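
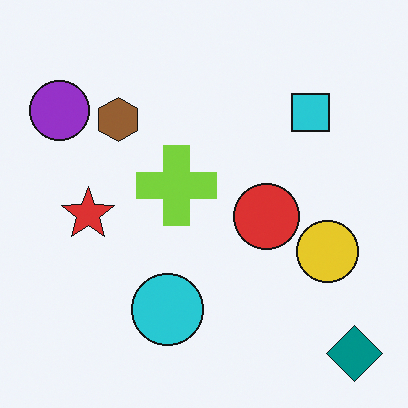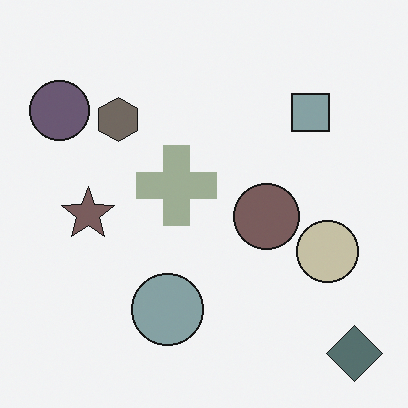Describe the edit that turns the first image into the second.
Heavily desaturated.

All colors are more muted and greyish — a global saturation change.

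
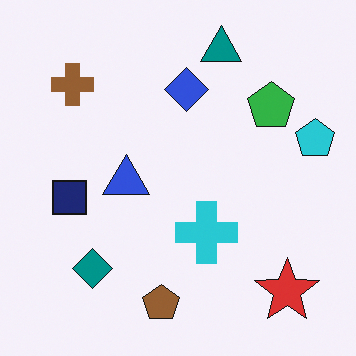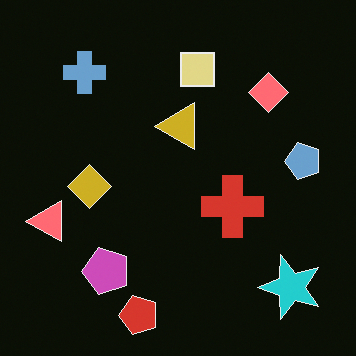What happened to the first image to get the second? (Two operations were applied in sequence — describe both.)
The image was transposed (reflected across the top-left ↔ bottom-right diagonal), then color-inverted (negative).

Shapes have swapped their row and column positions — what was in the top-right is now in the bottom-left — a diagonal reflection. The light background has become dark and every shape's color is its complement — a photographic negative.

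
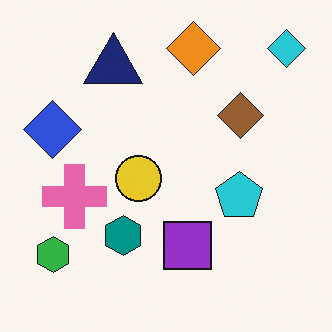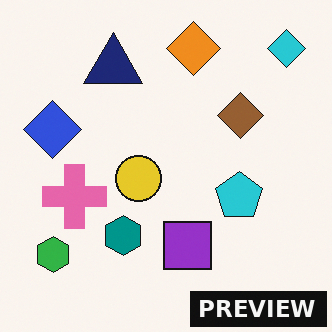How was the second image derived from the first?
It was watermarked with the text "PREVIEW" in the lower-right corner.

A dark label reading "PREVIEW" appears in the lower-right corner.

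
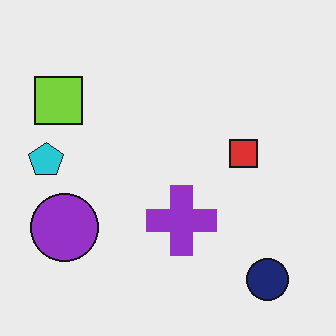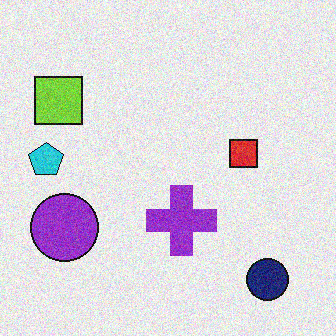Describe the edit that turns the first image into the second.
The second image is the first degraded with moderate additive noise.

Random speckle covers the whole image, including the flat background.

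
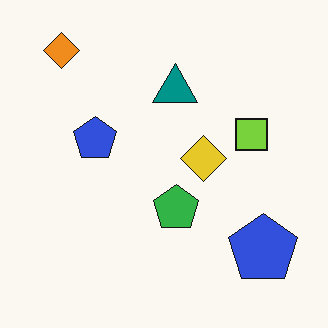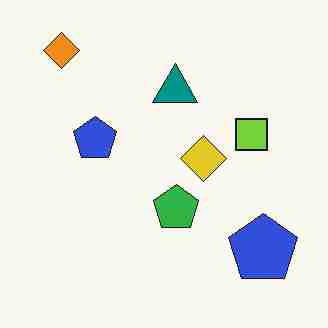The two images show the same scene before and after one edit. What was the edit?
The second image is the first degraded with heavy JPEG compression.

Blocky 8×8 compression artifacts appear around shape edges and the flat background shows ringing — characteristic JPEG degradation.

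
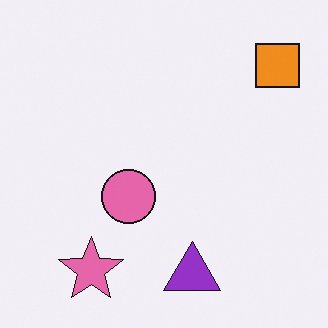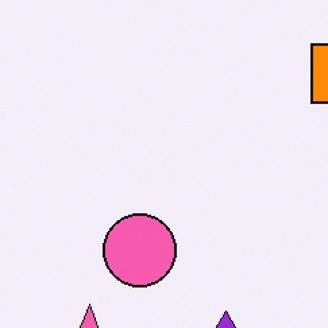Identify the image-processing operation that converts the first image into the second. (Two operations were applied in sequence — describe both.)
The second image is the first slightly oversaturated, then cropped slightly and scaled back up.

All colors are more vivid — a global saturation change. The visible shapes are larger and the field of view is narrower; shapes near the original edges may be partly or wholly outside the frame — a crop-and-rescale.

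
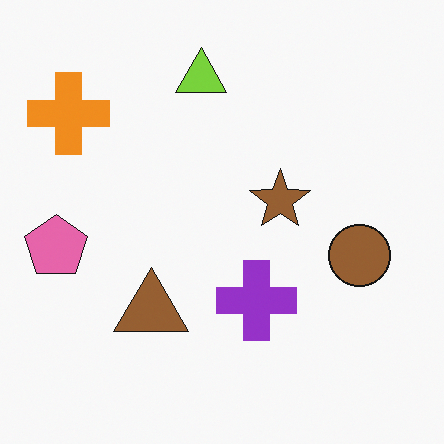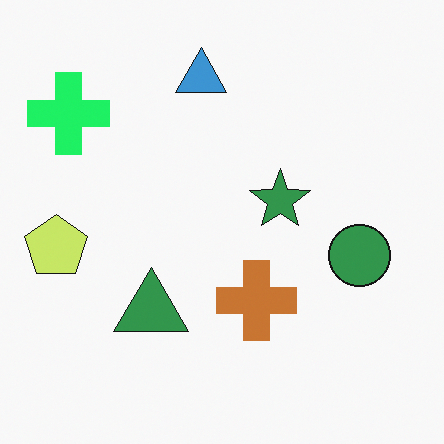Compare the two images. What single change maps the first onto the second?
It was hue-shifted by a moderate amount.

Every shape's color has rotated by the same amount around the hue wheel — a uniform hue shift.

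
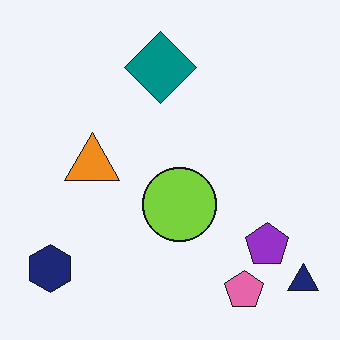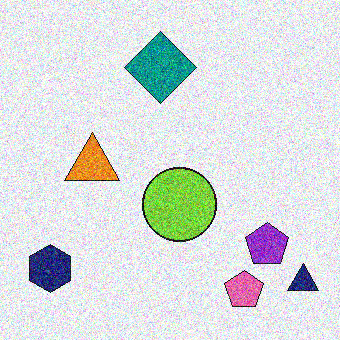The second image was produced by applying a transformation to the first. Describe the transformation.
The second image is the first degraded with strong gaussian noise.

Random speckle covers the whole image, including the flat background.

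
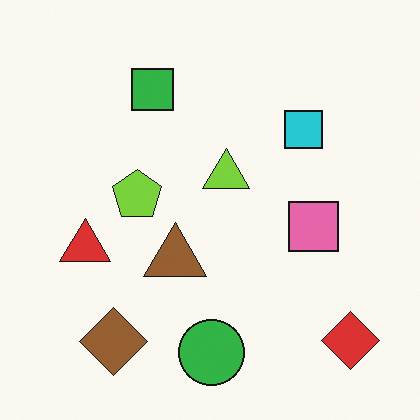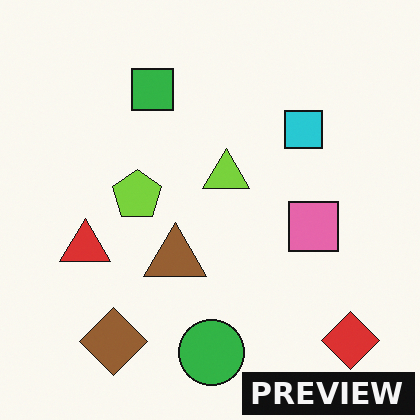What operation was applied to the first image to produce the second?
The second image is the first watermarked with the text "PREVIEW" in the lower-right corner.

A dark label reading "PREVIEW" appears in the lower-right corner.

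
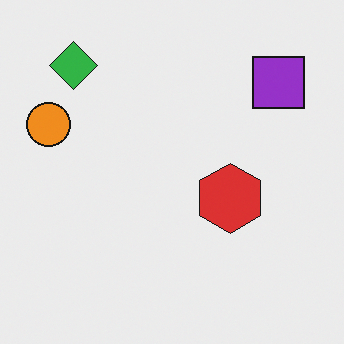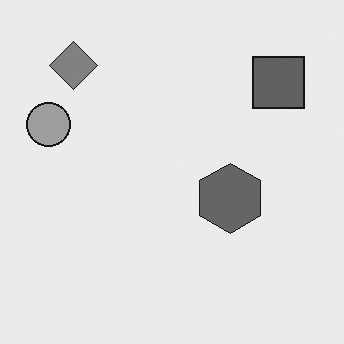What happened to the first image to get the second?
The transformation is: converted to grayscale.

All color is removed — every shape is now a shade of grey.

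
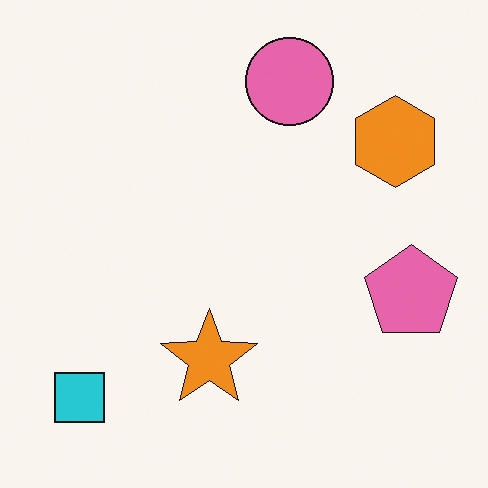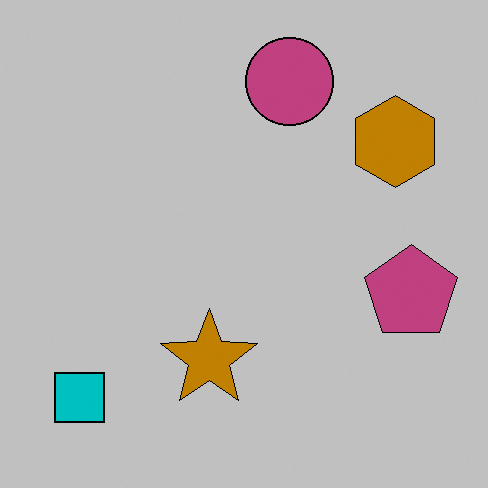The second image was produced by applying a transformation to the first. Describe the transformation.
The second image is the first heavily posterized to just a handful of flat colors.

Each flat color has snapped to a coarser quantized level — most visibly, the near-white background has dropped to a flat grey.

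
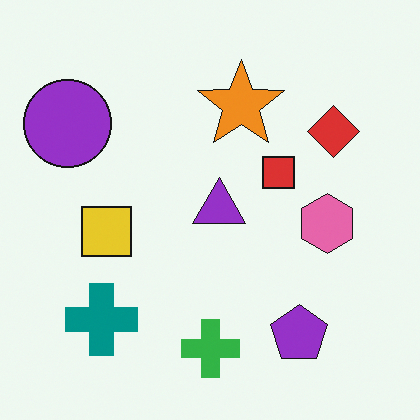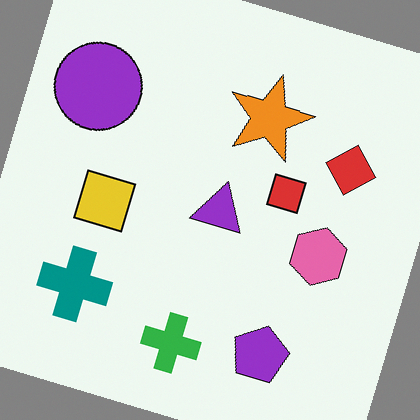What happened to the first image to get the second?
Rotated clockwise by a clearly visible amount.

Every shape is tilted by the same angle and the image corners show triangular fill wedges — a whole-image rotation by a non-right angle.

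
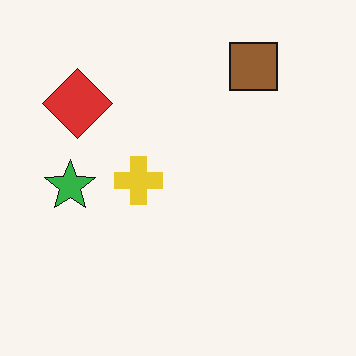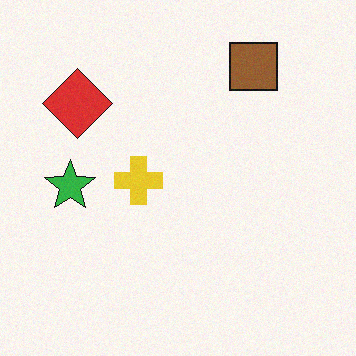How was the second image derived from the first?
Degraded with light additive noise.

Random speckle covers the whole image, including the flat background.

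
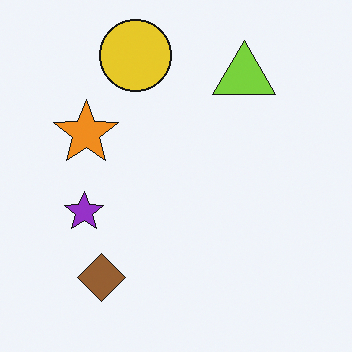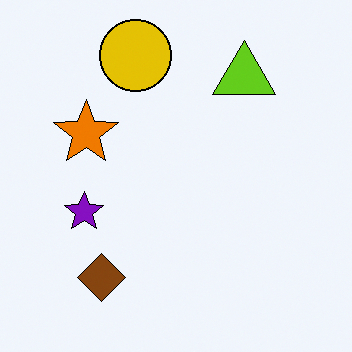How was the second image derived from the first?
The transformation is: given slightly increased contrast.

Tones are pushed away from mid-grey across the whole image — a global contrast change.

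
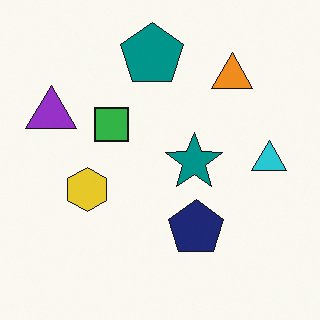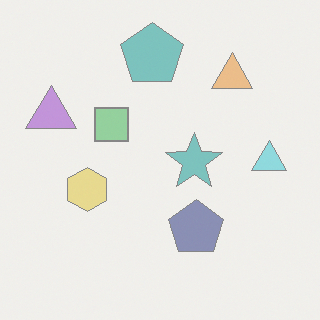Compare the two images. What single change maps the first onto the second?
The second image is the first given much lower contrast.

Tones are pushed toward mid-grey across the whole image — a global contrast change.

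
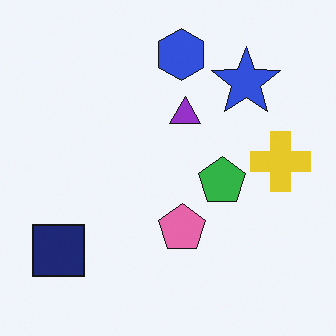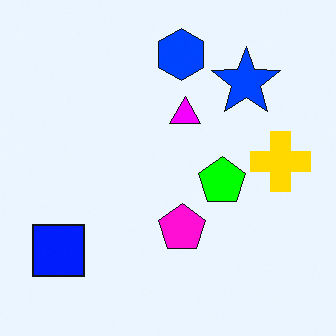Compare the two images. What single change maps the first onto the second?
The second image is the first heavily oversaturated.

All colors are more vivid — a global saturation change.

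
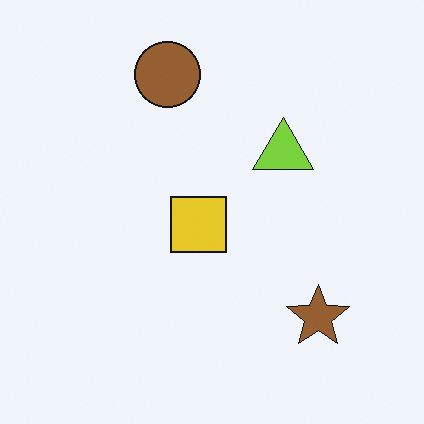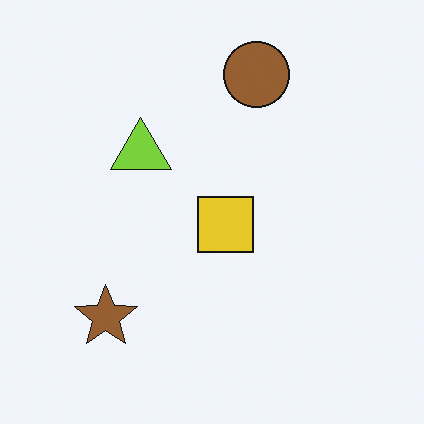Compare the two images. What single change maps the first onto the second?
It was flipped horizontally (left ↔ right).

The brown star is in the bottom-right of the first image and the bottom-left of the second — shapes on opposite sides of the vertical midline have swapped in a mirror flip.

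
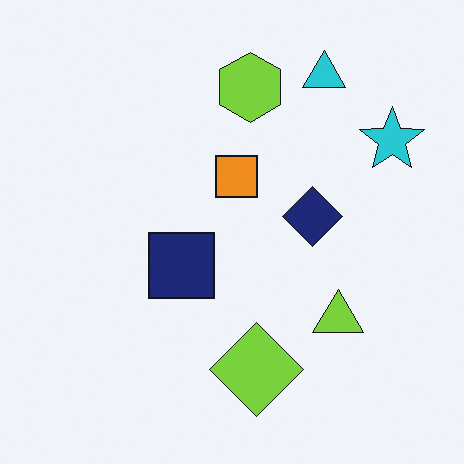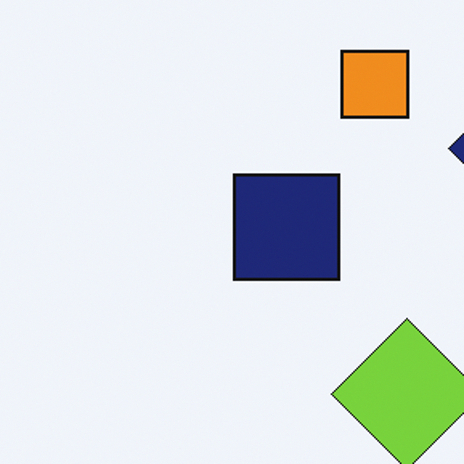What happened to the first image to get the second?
The transformation is: cropped slightly and scaled back up.

The visible shapes are larger and the field of view is narrower; shapes near the original edges may be partly or wholly outside the frame — a crop-and-rescale.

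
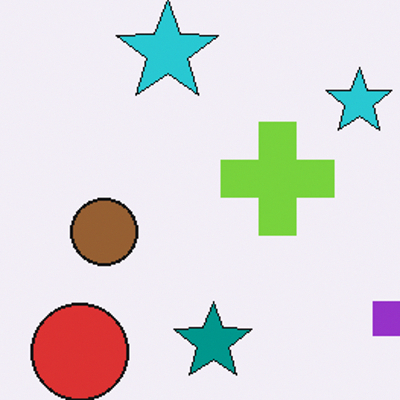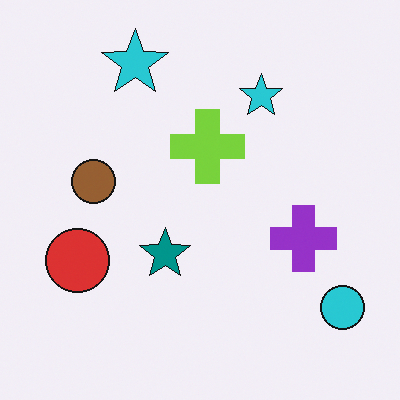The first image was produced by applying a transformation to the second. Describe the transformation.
The first image is the second cropped slightly and scaled back up.

The visible shapes are larger and the field of view is narrower; shapes near the original edges may be partly or wholly outside the frame — a crop-and-rescale.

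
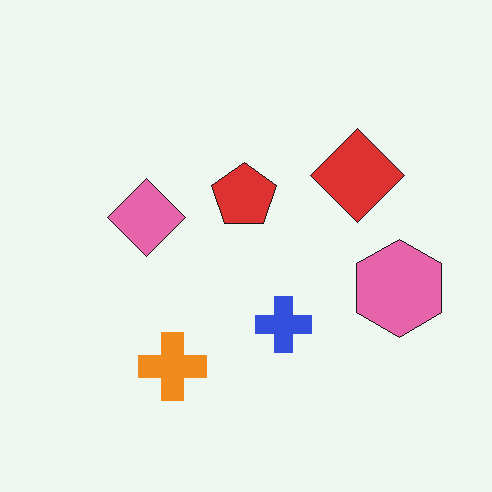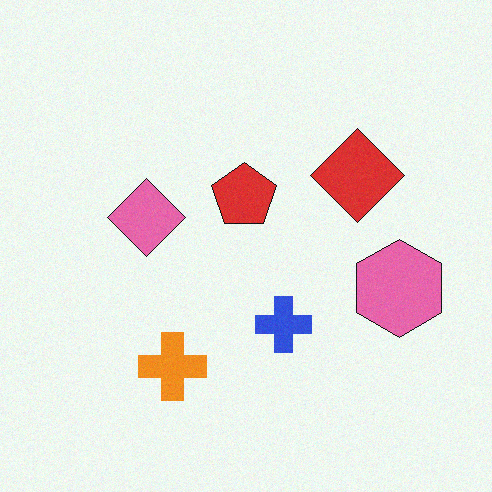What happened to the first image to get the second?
The transformation is: degraded with a light layer of grain.

Random speckle covers the whole image, including the flat background.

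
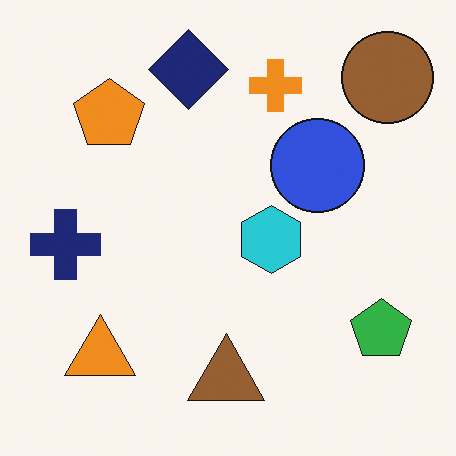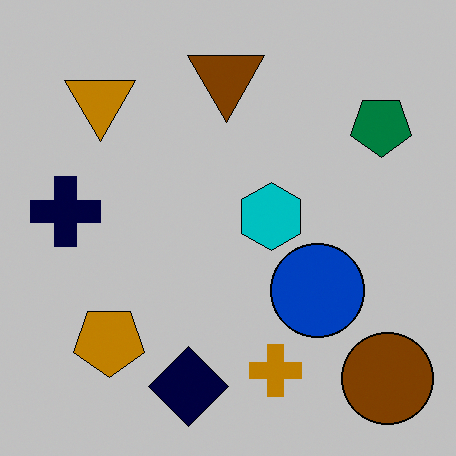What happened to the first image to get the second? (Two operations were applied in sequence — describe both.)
The image was flipped vertically (top ↔ bottom), then aggressively posterized.

The navy diamond is in the top of the first image and the bottom of the second — shapes on opposite sides of the horizontal midline have swapped in a mirror flip. Each flat color has snapped to a coarser quantized level — most visibly, the near-white background has dropped to a flat grey.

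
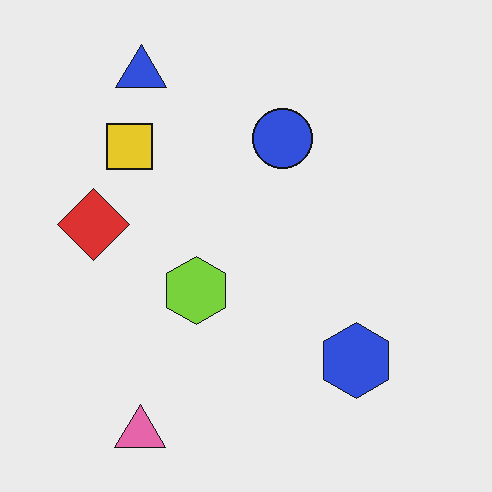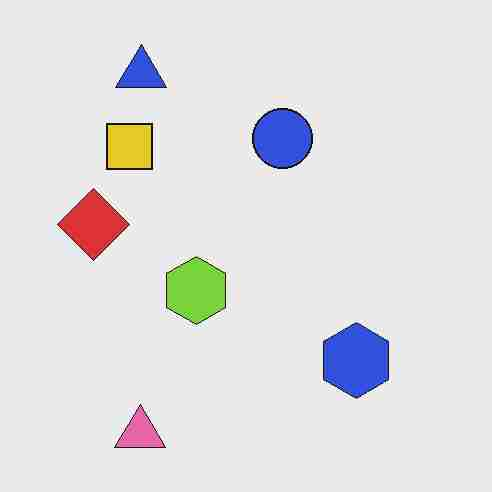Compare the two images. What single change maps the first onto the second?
It was heavily JPEG-compressed with obvious blocking artifacts.

Blocky 8×8 compression artifacts appear around shape edges and the flat background shows ringing — characteristic JPEG degradation.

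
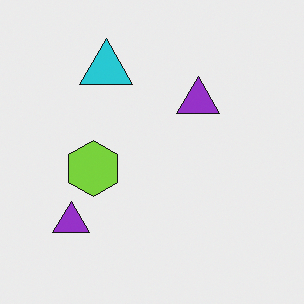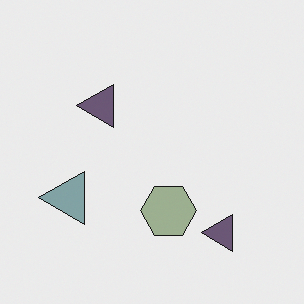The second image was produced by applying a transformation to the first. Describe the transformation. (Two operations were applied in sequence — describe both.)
The transformation is: rotated 90° counter-clockwise, then heavily desaturated.

The cyan triangle sits in the top of the first image and the left of the second — consistent with a whole-image 90° counter-clockwise rotation. All colors are more muted and greyish — a global saturation change.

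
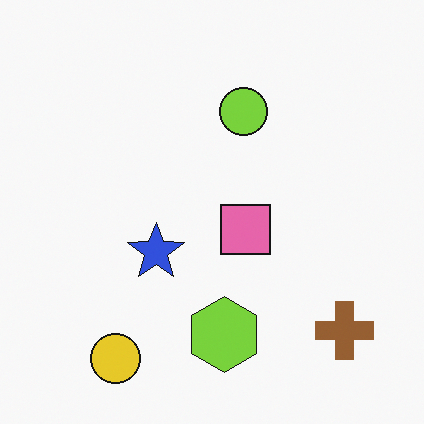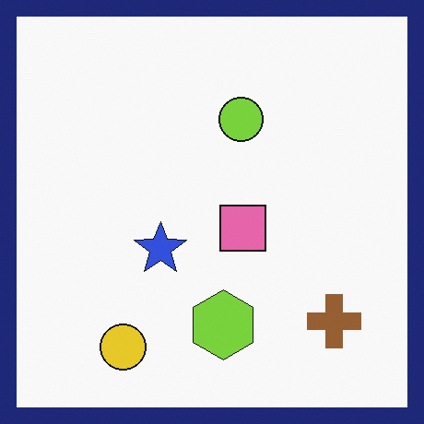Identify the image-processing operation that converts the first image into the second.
The second image is the first framed with a navy border.

A solid navy frame runs around the edge of the second image, with the content slightly shrunk inside it.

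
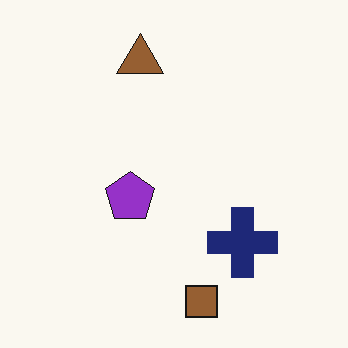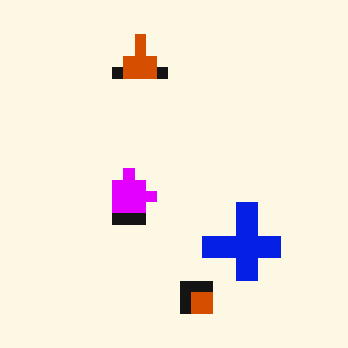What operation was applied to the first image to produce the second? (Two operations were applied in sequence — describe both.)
It was coarsely pixelated, then heavily oversaturated.

Shapes are reduced to large square blocks; fine edges and outlines are lost — a downscale-then-upscale (mosaic) effect. All colors are more vivid — a global saturation change.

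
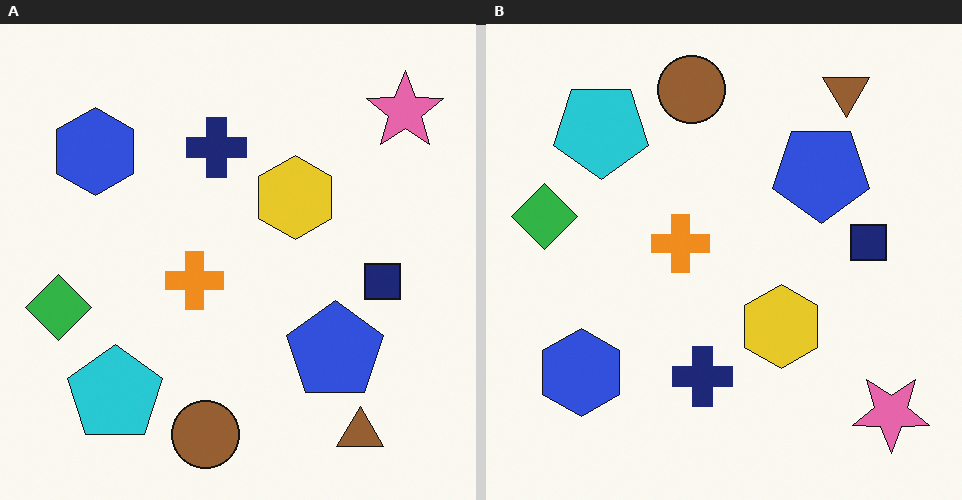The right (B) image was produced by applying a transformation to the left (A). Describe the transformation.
The image was flipped vertically (top ↔ bottom).

The brown circle is in the bottom of the left (A) image and the top of the right (B) — shapes on opposite sides of the horizontal midline have swapped in a mirror flip.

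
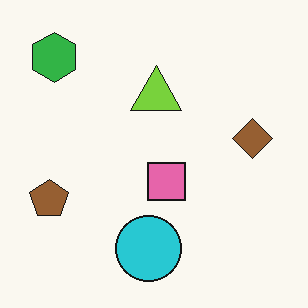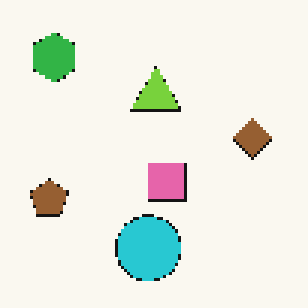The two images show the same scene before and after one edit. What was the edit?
The transformation is: mildly pixelated.

Shapes are reduced to large square blocks; fine edges and outlines are lost — a downscale-then-upscale (mosaic) effect.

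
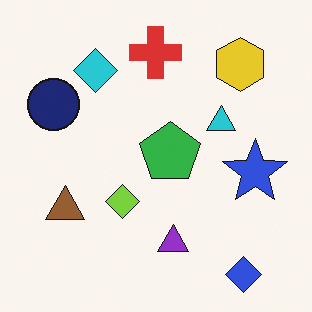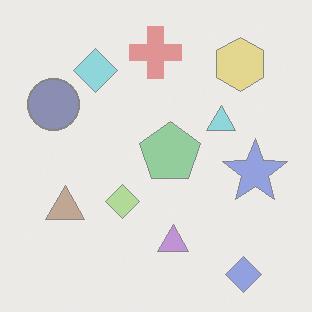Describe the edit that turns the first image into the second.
The image was given much lower contrast.

Tones are pushed toward mid-grey across the whole image — a global contrast change.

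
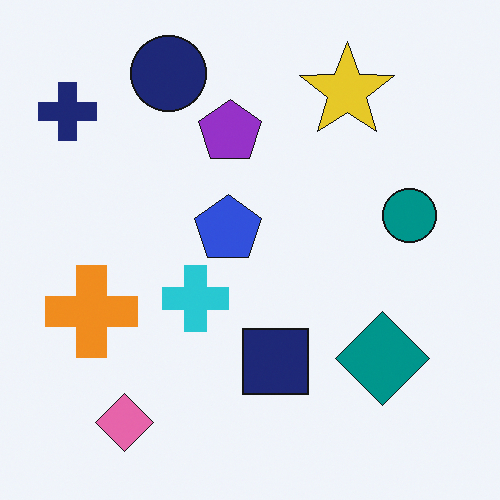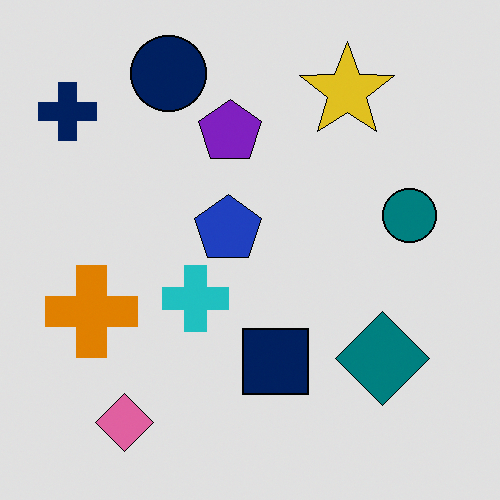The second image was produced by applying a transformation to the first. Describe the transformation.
The image was posterized to a reduced palette.

Each flat color has snapped to a coarser quantized level — most visibly, the near-white background has dropped to a flat grey.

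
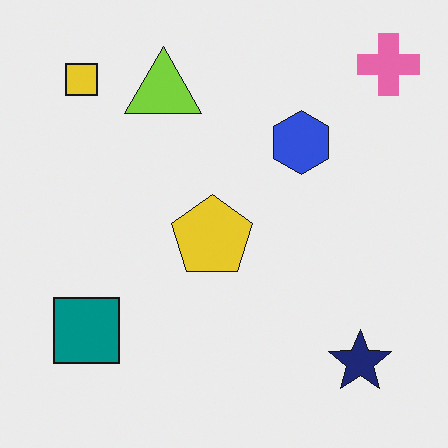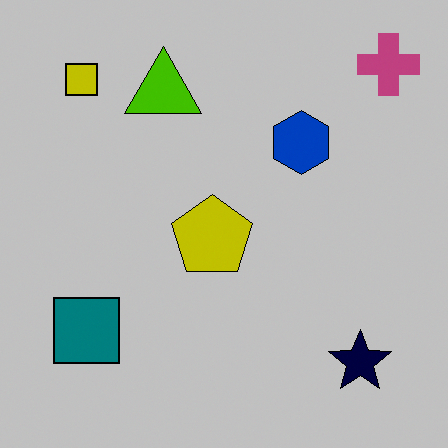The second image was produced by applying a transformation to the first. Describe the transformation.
The image was aggressively posterized.

Each flat color has snapped to a coarser quantized level — most visibly, the near-white background has dropped to a flat grey.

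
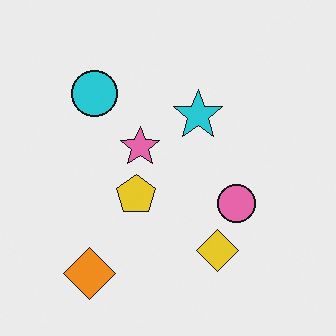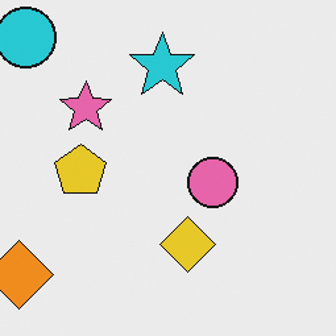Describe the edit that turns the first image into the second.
The second image is the first cropped to a modestly smaller region and rescaled.

The visible shapes are larger and the field of view is narrower; shapes near the original edges may be partly or wholly outside the frame — a crop-and-rescale.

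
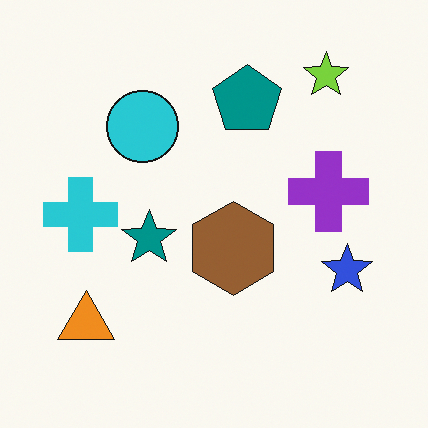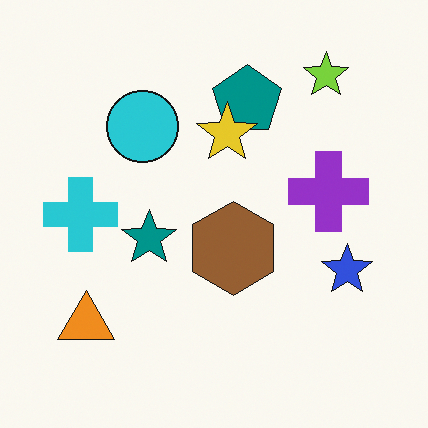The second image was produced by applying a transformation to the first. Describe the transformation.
Overlaid with an additional yellow star.

A yellow star appears in the second image that is absent from the first.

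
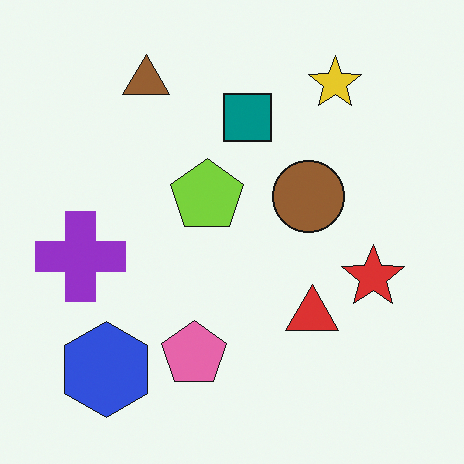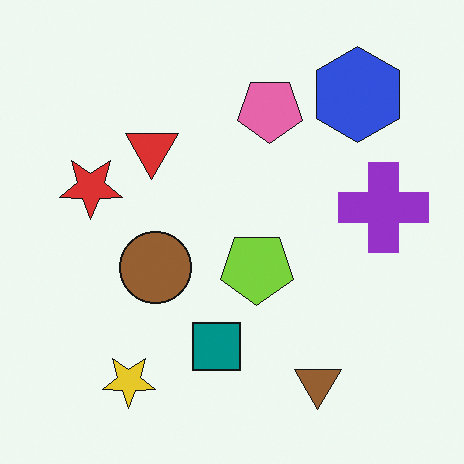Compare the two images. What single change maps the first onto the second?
The image was rotated 180°.

The blue hexagon sits in the bottom-left of the first image and the top-right of the second — consistent with a whole-image 180° rotation.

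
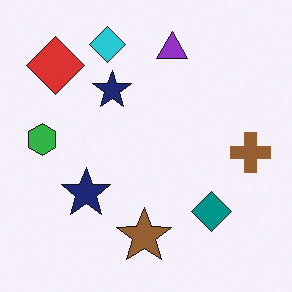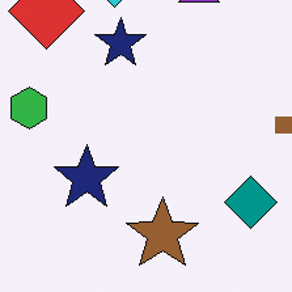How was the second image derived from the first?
It was cropped to a modestly smaller region and rescaled.

The visible shapes are larger and the field of view is narrower; shapes near the original edges may be partly or wholly outside the frame — a crop-and-rescale.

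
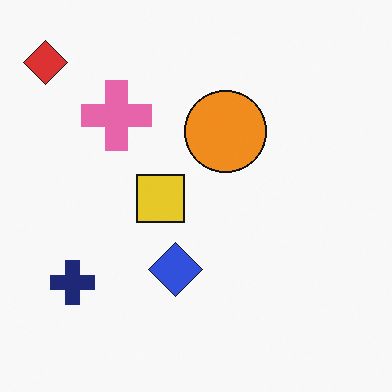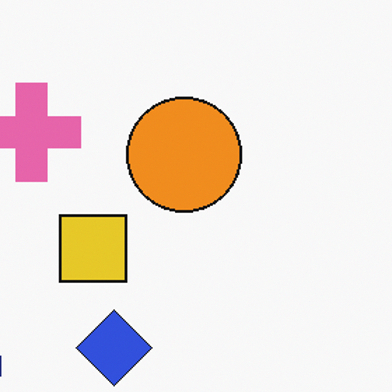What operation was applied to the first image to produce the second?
The image was cropped to a modestly smaller region and rescaled.

The visible shapes are larger and the field of view is narrower; shapes near the original edges may be partly or wholly outside the frame — a crop-and-rescale.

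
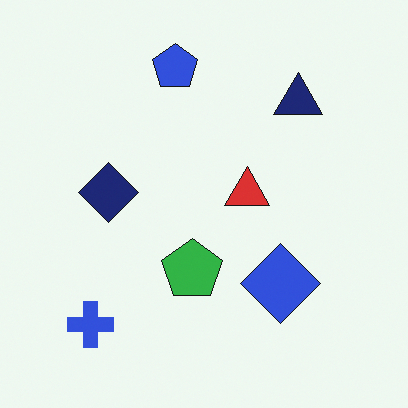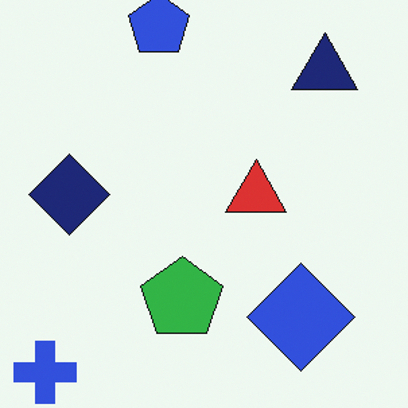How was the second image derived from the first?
The second image is the first cropped slightly and scaled back up.

The visible shapes are larger and the field of view is narrower; shapes near the original edges may be partly or wholly outside the frame — a crop-and-rescale.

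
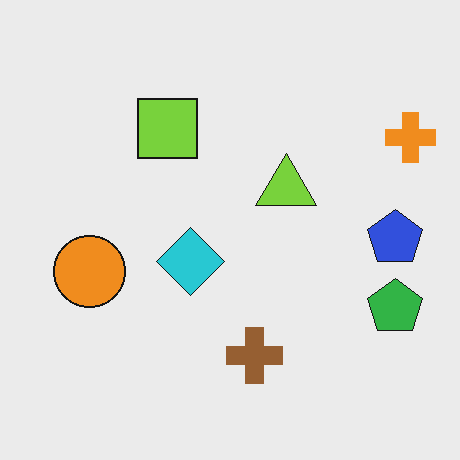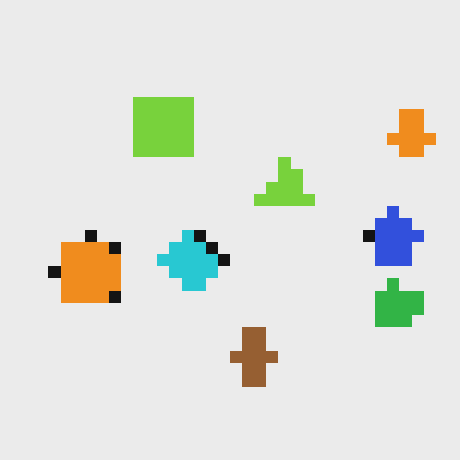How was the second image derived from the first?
This is the original image heavily pixelated into large blocks.

Shapes are reduced to large square blocks; fine edges and outlines are lost — a downscale-then-upscale (mosaic) effect.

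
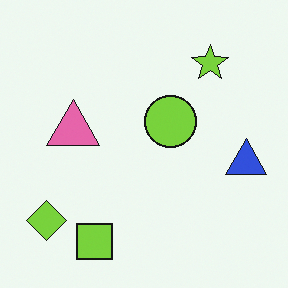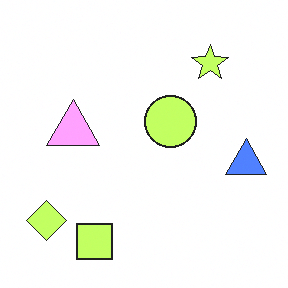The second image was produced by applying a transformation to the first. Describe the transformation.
It was brightened a lot.

Every pixel — background and shapes alike — is uniformly brightened.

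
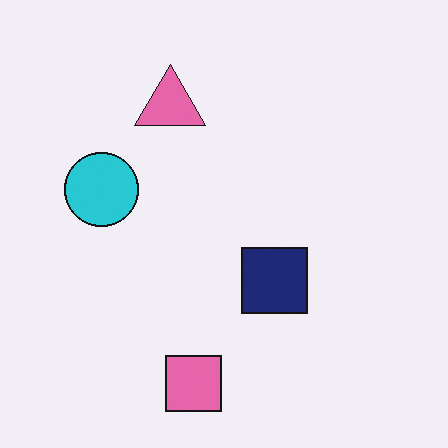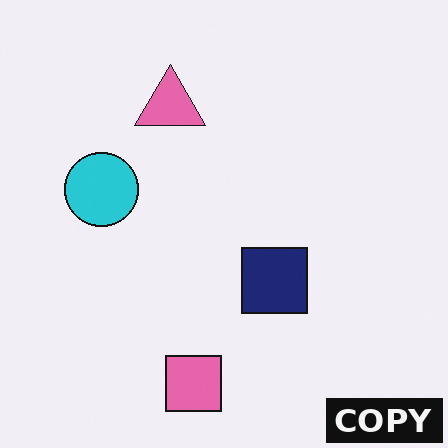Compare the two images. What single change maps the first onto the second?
Watermarked with the text "COPY" in the lower-right corner.

A dark label reading "COPY" appears in the lower-right corner.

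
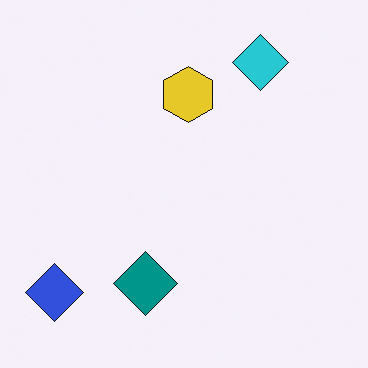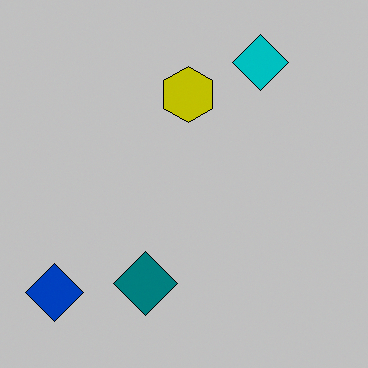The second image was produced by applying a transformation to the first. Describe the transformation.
The second image is the first aggressively posterized.

Each flat color has snapped to a coarser quantized level — most visibly, the near-white background has dropped to a flat grey.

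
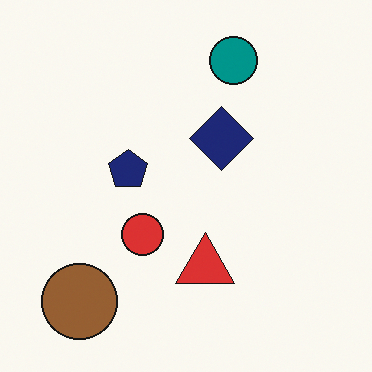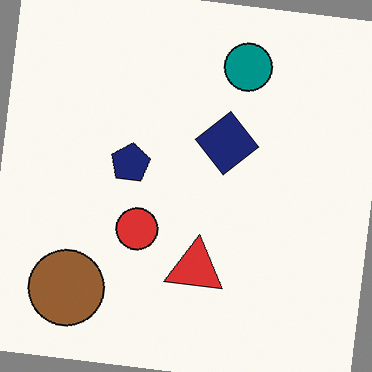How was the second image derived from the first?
Rotated clockwise by a slight angle.

Every shape is tilted by the same angle and the image corners show triangular fill wedges — a whole-image rotation by a non-right angle.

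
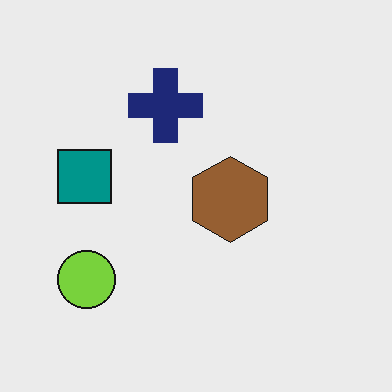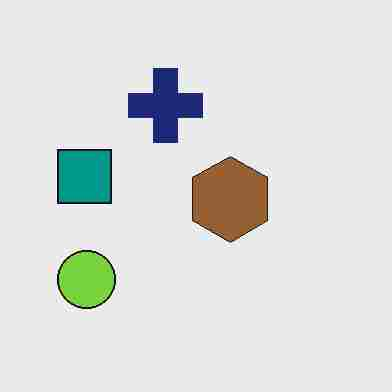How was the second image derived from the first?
It was heavily JPEG-compressed with obvious blocking artifacts.

Blocky 8×8 compression artifacts appear around shape edges and the flat background shows ringing — characteristic JPEG degradation.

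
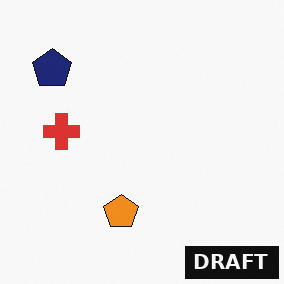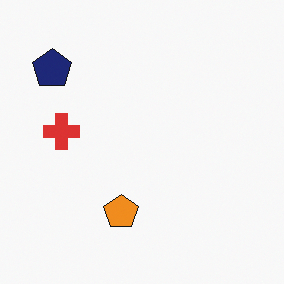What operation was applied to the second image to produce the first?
It was watermarked with the text "DRAFT" in the lower-right corner.

A dark label reading "DRAFT" appears in the lower-right corner.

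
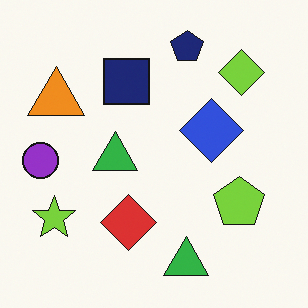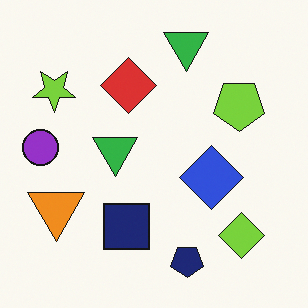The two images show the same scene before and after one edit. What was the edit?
The second image is the first flipped vertically (top ↔ bottom).

The navy pentagon is in the top of the first image and the bottom of the second — shapes on opposite sides of the horizontal midline have swapped in a mirror flip.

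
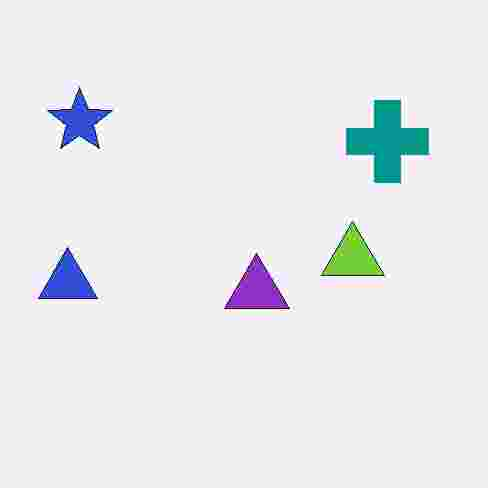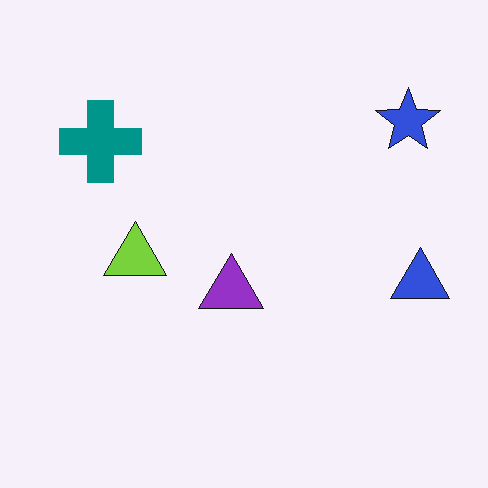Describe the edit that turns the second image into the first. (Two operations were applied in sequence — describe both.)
The first image is the second flipped horizontally (left ↔ right), then heavily JPEG-compressed with obvious blocking artifacts.

The blue triangle is in the right of the second image and the left of the first — shapes on opposite sides of the vertical midline have swapped in a mirror flip. Blocky 8×8 compression artifacts appear around shape edges and the flat background shows ringing — characteristic JPEG degradation.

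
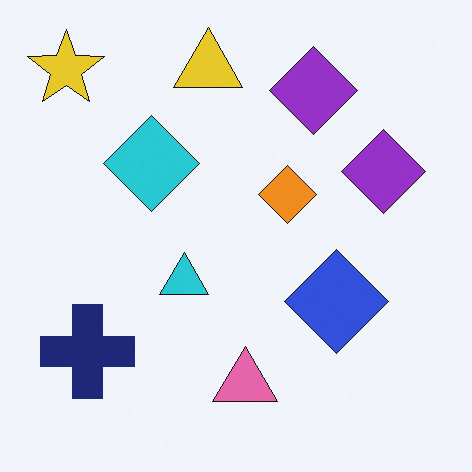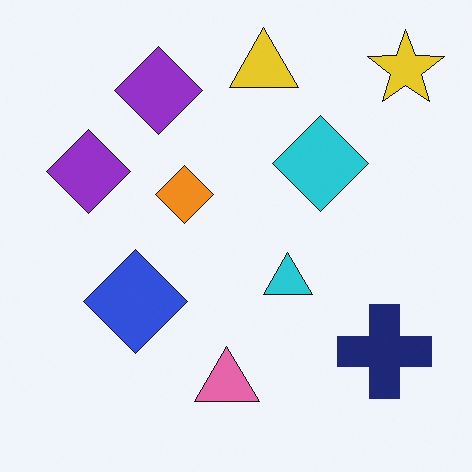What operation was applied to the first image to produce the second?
Flipped horizontally (left ↔ right).

The yellow star is in the top-left of the first image and the top-right of the second — shapes on opposite sides of the vertical midline have swapped in a mirror flip.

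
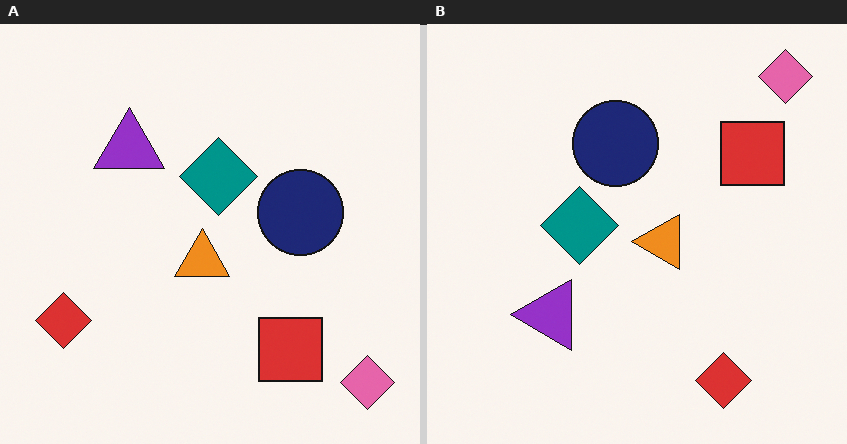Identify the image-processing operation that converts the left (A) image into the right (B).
It was rotated 90° counter-clockwise.

The pink diamond sits in the bottom-right of the left (A) image and the top-right of the right (B) — consistent with a whole-image 90° counter-clockwise rotation.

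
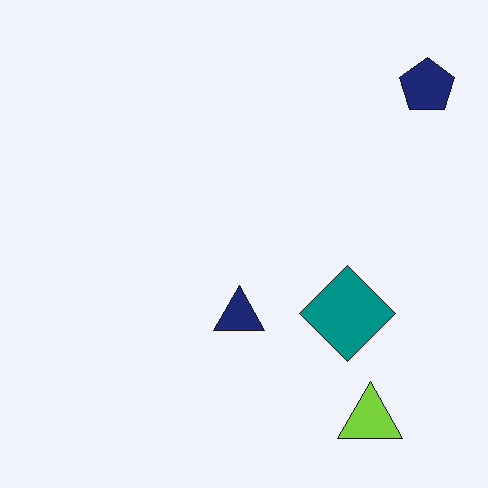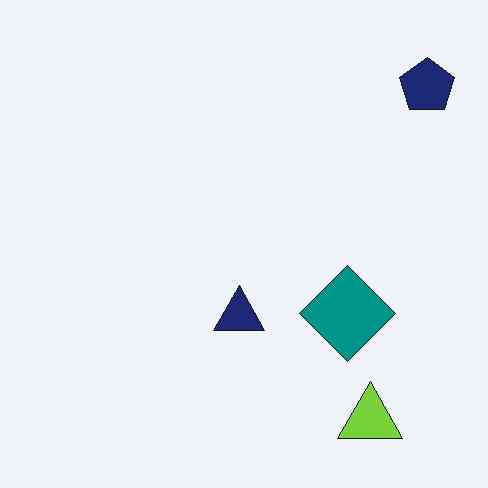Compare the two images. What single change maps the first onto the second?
The transformation is: given moderate JPEG compression.

Blocky 8×8 compression artifacts appear around shape edges and the flat background shows ringing — characteristic JPEG degradation.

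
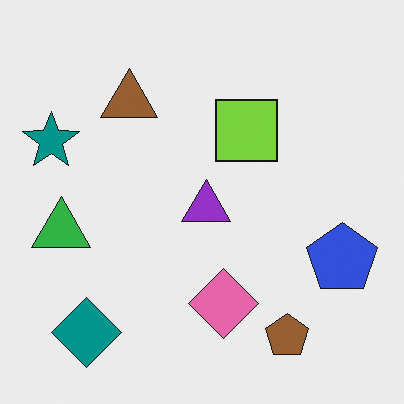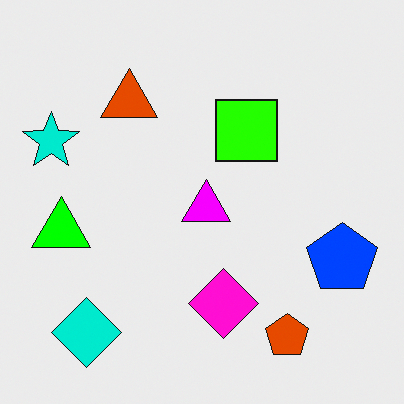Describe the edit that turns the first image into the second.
The second image is the first heavily oversaturated.

All colors are more vivid — a global saturation change.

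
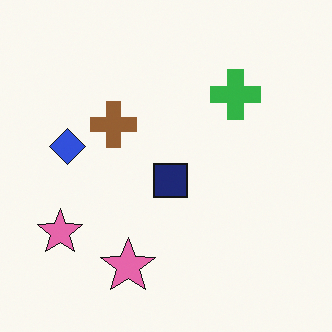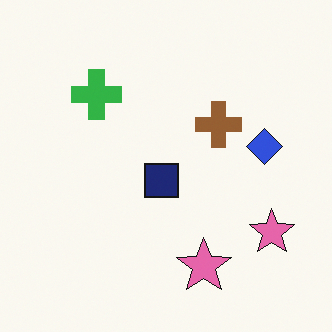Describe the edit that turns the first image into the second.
It was flipped horizontally (left ↔ right).

The blue diamond is in the left of the first image and the right of the second — shapes on opposite sides of the vertical midline have swapped in a mirror flip.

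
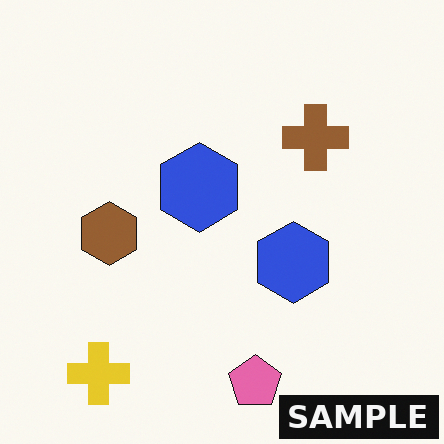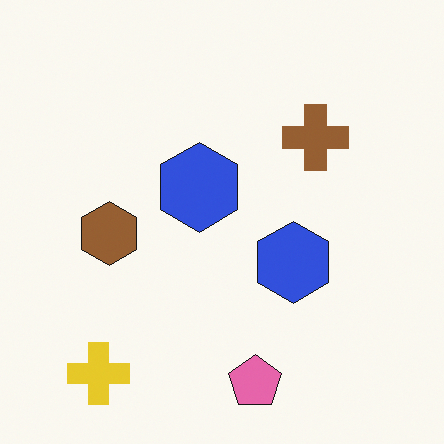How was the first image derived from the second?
This is the original image watermarked with the text "SAMPLE" in the lower-right corner.

A dark label reading "SAMPLE" appears in the lower-right corner.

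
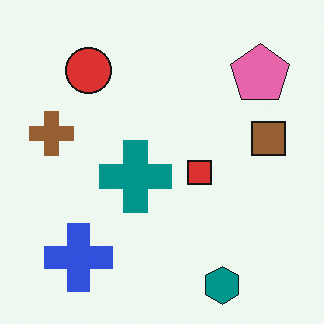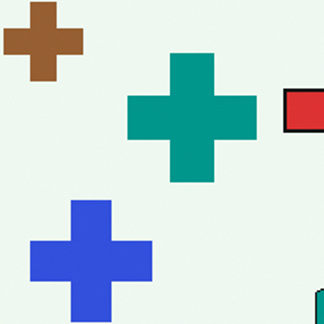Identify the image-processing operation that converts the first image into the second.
It was cropped tightly and scaled back up.

The visible shapes are larger and the field of view is narrower; shapes near the original edges may be partly or wholly outside the frame — a crop-and-rescale.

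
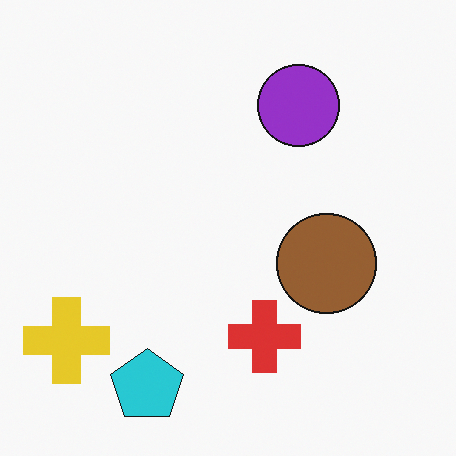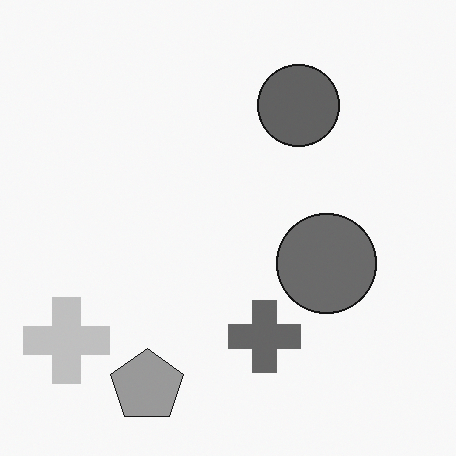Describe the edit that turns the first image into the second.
The image was converted to grayscale.

All color is removed — every shape is now a shade of grey.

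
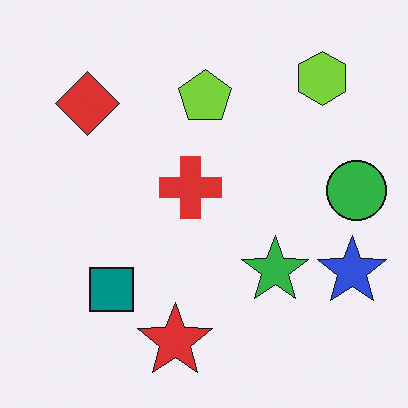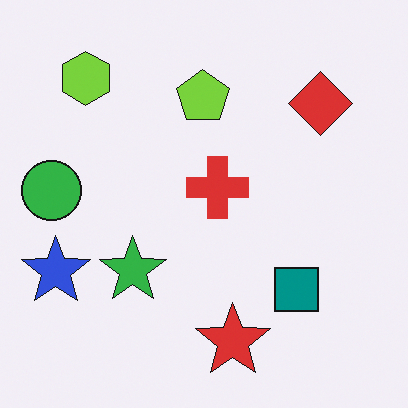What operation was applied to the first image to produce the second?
The transformation is: flipped horizontally (left ↔ right).

The green circle is in the right of the first image and the left of the second — shapes on opposite sides of the vertical midline have swapped in a mirror flip.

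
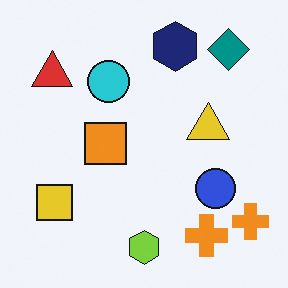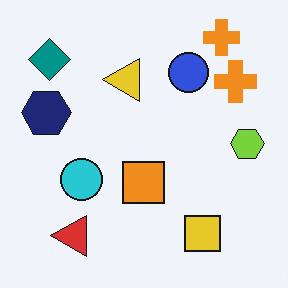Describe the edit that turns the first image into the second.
This is the original image rotated 90° counter-clockwise.

The teal diamond sits in the top-right of the first image and the top-left of the second — consistent with a whole-image 90° counter-clockwise rotation.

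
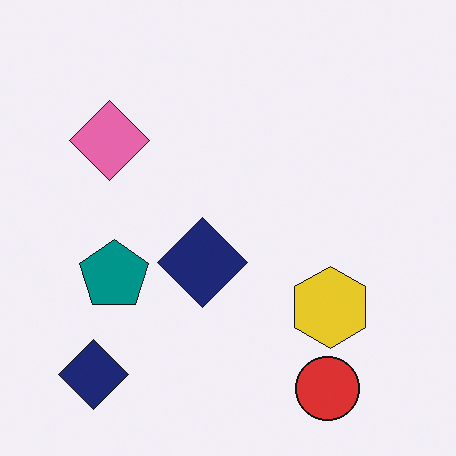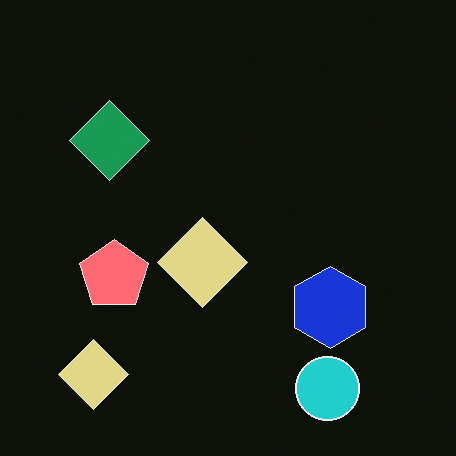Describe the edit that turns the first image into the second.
The second image is the first color-inverted (negative).

The light background has become dark and every shape's color is its complement — a photographic negative.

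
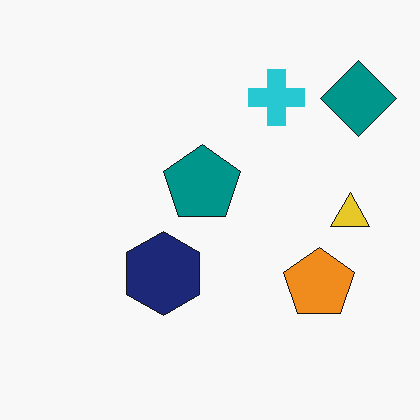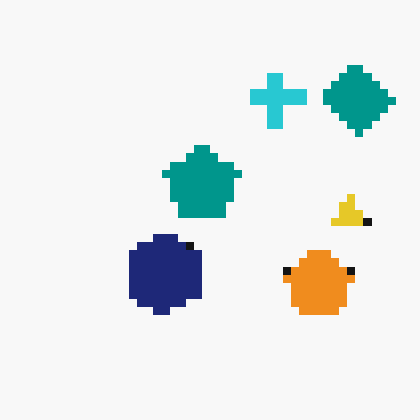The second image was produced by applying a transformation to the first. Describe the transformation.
The second image is the first pixelated into visible square blocks.

Shapes are reduced to large square blocks; fine edges and outlines are lost — a downscale-then-upscale (mosaic) effect.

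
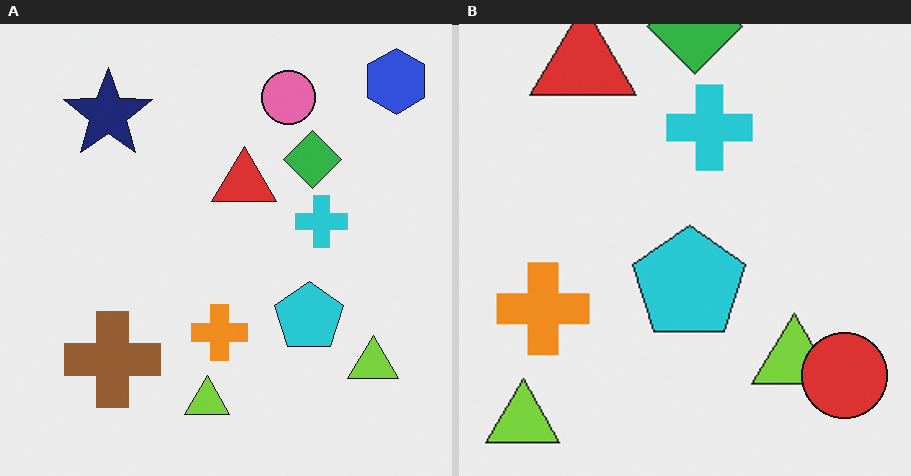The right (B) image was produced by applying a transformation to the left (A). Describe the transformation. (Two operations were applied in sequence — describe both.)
This is the original image cropped tightly and scaled back up, then overlaid with an additional red circle.

The visible shapes are larger and the field of view is narrower; shapes near the original edges may be partly or wholly outside the frame — a crop-and-rescale. A red circle appears in the right (B) image that is absent from the left (A).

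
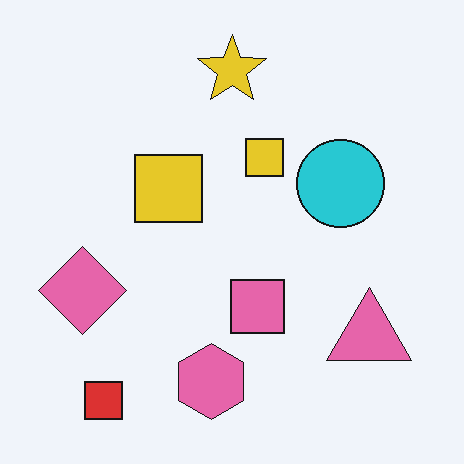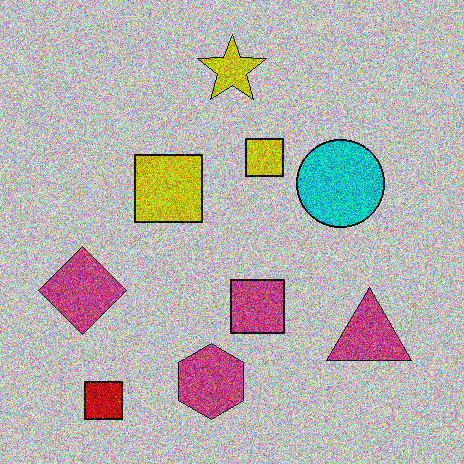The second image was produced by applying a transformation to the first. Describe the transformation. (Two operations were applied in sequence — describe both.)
It was aggressively posterized, then degraded with a thick layer of grain.

Each flat color has snapped to a coarser quantized level — most visibly, the near-white background has dropped to a flat grey. Random speckle covers the whole image, including the flat background.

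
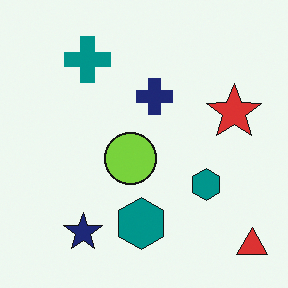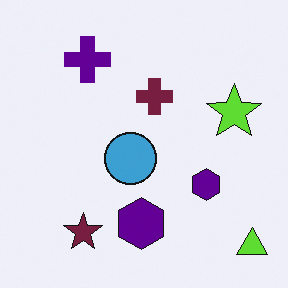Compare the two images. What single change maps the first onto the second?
This is the original image hue-shifted noticeably.

Every shape's color has rotated by the same amount around the hue wheel — a uniform hue shift.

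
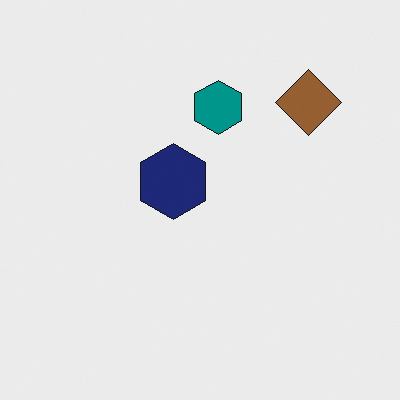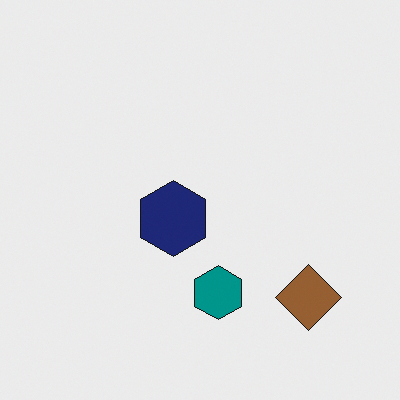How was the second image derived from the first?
The image was flipped vertically (top ↔ bottom).

The brown diamond is in the top-right of the first image and the bottom-right of the second — shapes on opposite sides of the horizontal midline have swapped in a mirror flip.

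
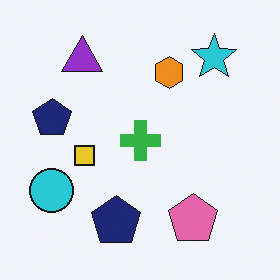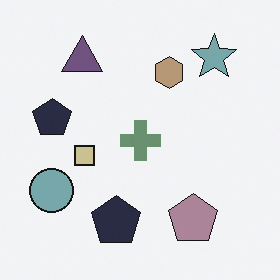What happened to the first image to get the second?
The transformation is: heavily desaturated.

All colors are more muted and greyish — a global saturation change.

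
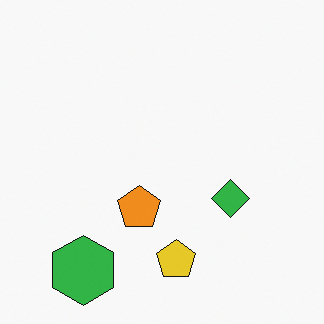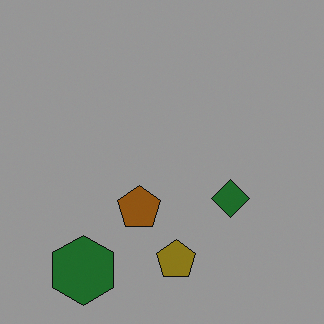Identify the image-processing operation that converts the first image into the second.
The transformation is: noticeably darkened.

Every pixel — background and shapes alike — is uniformly darkened.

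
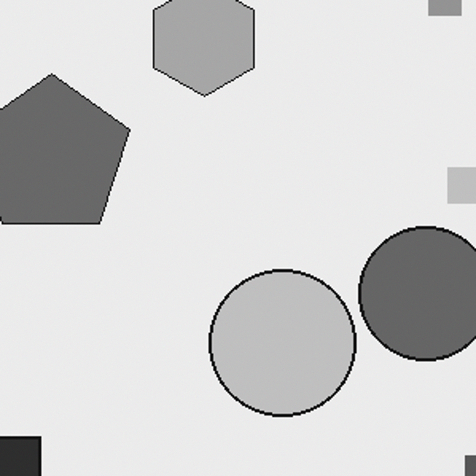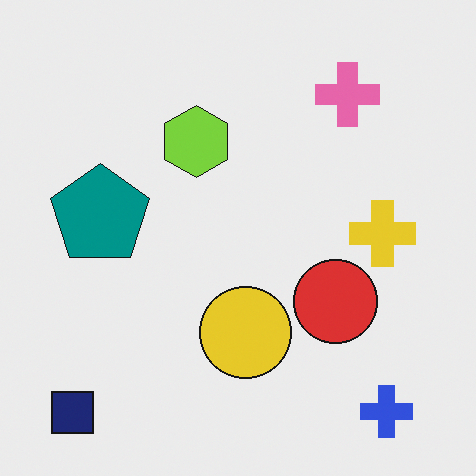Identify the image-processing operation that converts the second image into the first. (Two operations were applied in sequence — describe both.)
This is the original image converted to grayscale, then cropped to a modestly smaller region and rescaled.

All color is removed — every shape is now a shade of grey. The visible shapes are larger and the field of view is narrower; shapes near the original edges may be partly or wholly outside the frame — a crop-and-rescale.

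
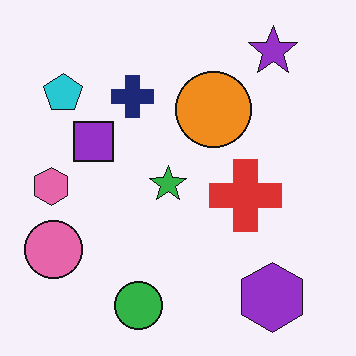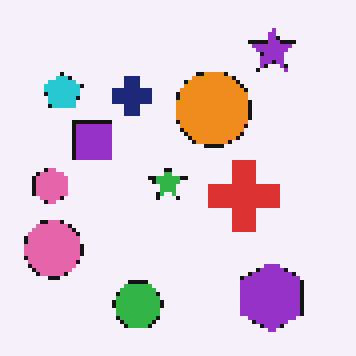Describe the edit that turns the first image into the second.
This is the original image lightly pixelated (a mild mosaic effect).

Shapes are reduced to large square blocks; fine edges and outlines are lost — a downscale-then-upscale (mosaic) effect.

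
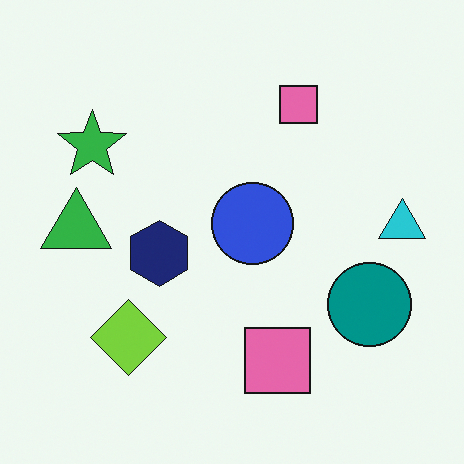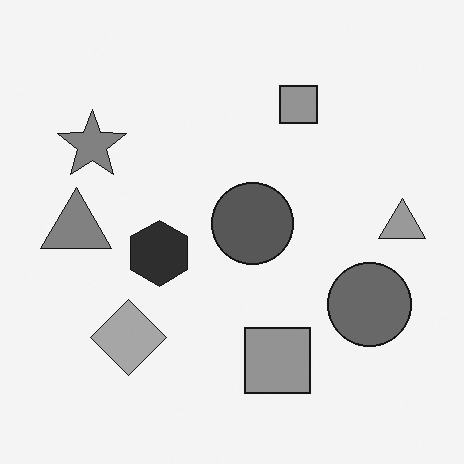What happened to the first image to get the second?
This is the original image converted to grayscale.

All color is removed — every shape is now a shade of grey.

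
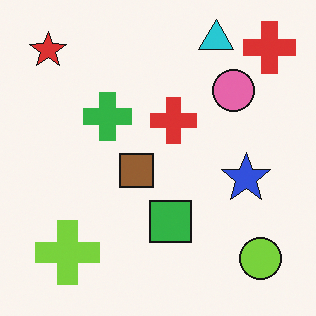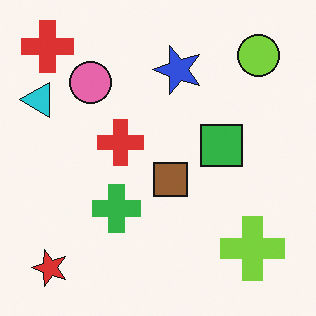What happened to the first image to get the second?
This is the original image rotated 90° counter-clockwise.

The red star sits in the top-left of the first image and the bottom-left of the second — consistent with a whole-image 90° counter-clockwise rotation.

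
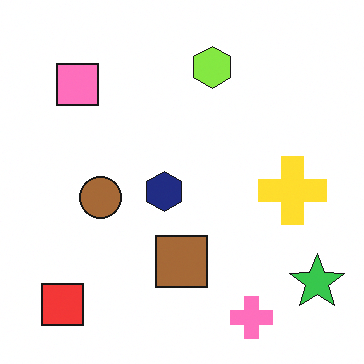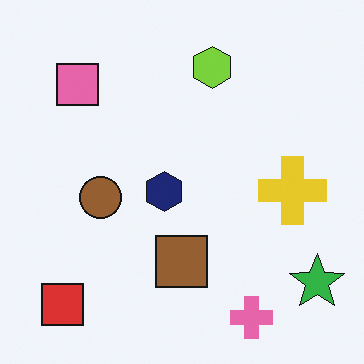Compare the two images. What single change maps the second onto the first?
Slightly brightened.

Every pixel — background and shapes alike — is uniformly brightened.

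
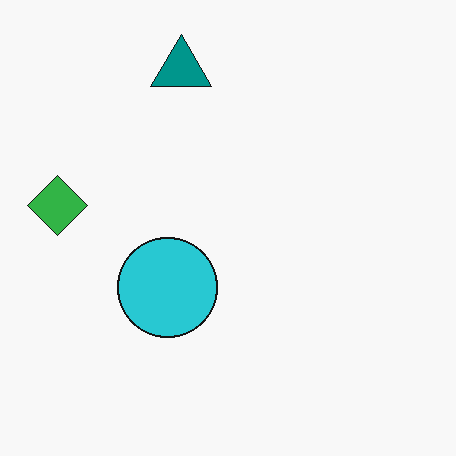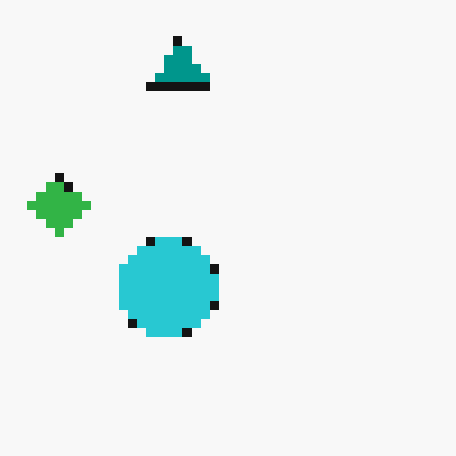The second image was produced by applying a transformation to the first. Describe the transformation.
The second image is the first coarsely pixelated.

Shapes are reduced to large square blocks; fine edges and outlines are lost — a downscale-then-upscale (mosaic) effect.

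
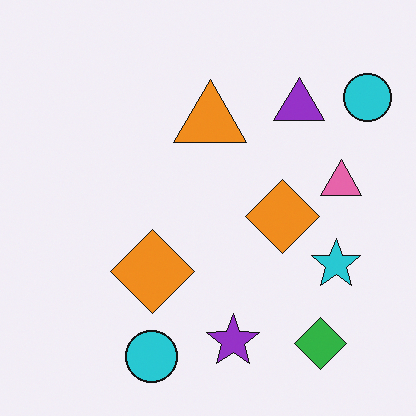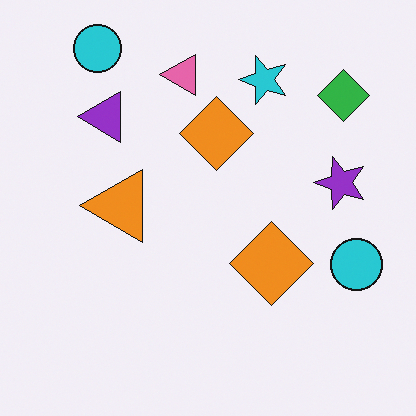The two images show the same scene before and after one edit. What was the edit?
The second image is the first rotated 90° counter-clockwise.

The green diamond sits in the bottom-right of the first image and the top-right of the second — consistent with a whole-image 90° counter-clockwise rotation.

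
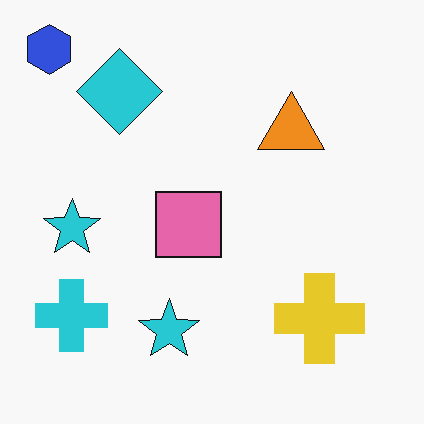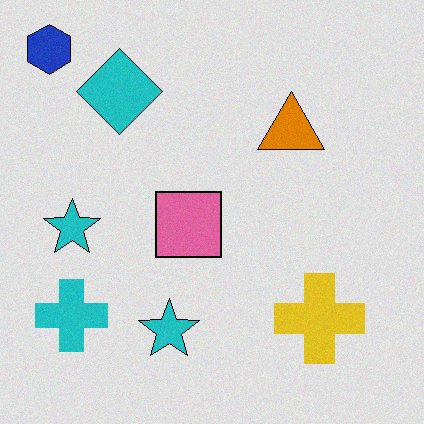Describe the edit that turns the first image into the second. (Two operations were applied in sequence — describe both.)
This is the original image moderately posterized, then degraded with subtle gaussian noise.

Each flat color has snapped to a coarser quantized level — most visibly, the near-white background has dropped to a flat grey. Random speckle covers the whole image, including the flat background.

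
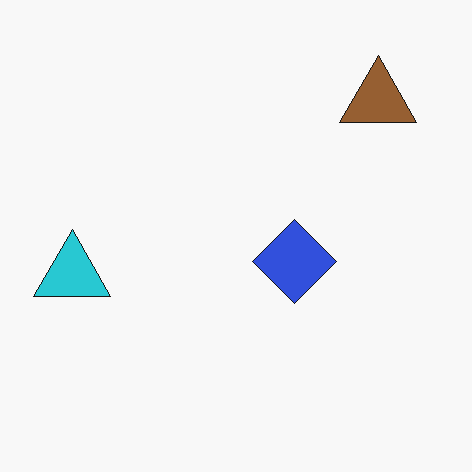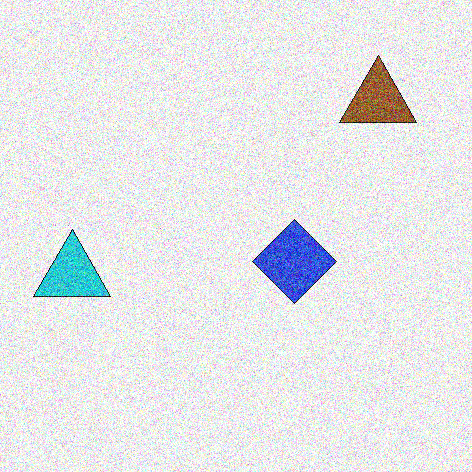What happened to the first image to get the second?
The second image is the first degraded with a thick layer of grain.

Random speckle covers the whole image, including the flat background.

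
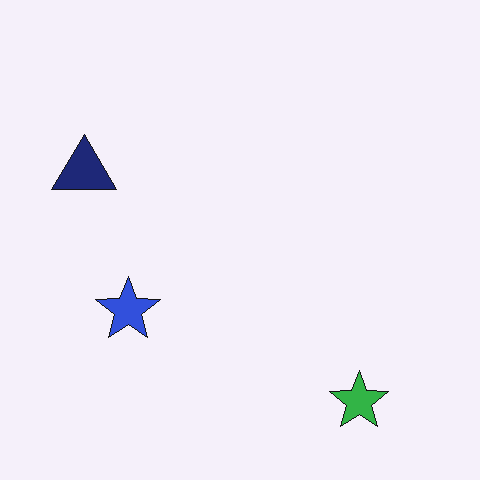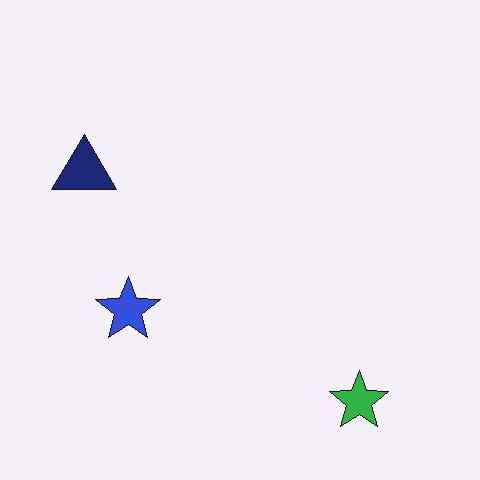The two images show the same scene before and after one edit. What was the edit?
This is the original image given moderate JPEG compression.

Blocky 8×8 compression artifacts appear around shape edges and the flat background shows ringing — characteristic JPEG degradation.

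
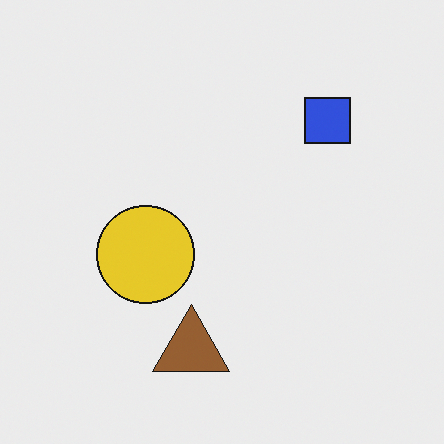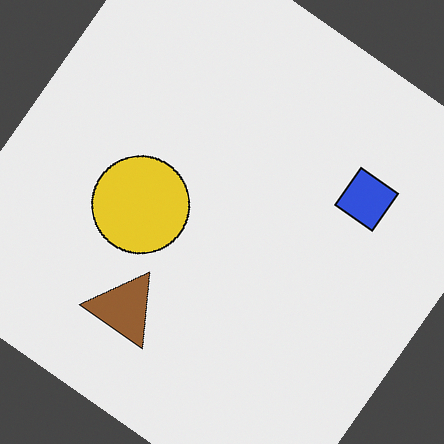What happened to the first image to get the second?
The transformation is: rotated clockwise by a large amount — several tens of degrees.

Every shape is tilted by the same angle and the image corners show triangular fill wedges — a whole-image rotation by a non-right angle.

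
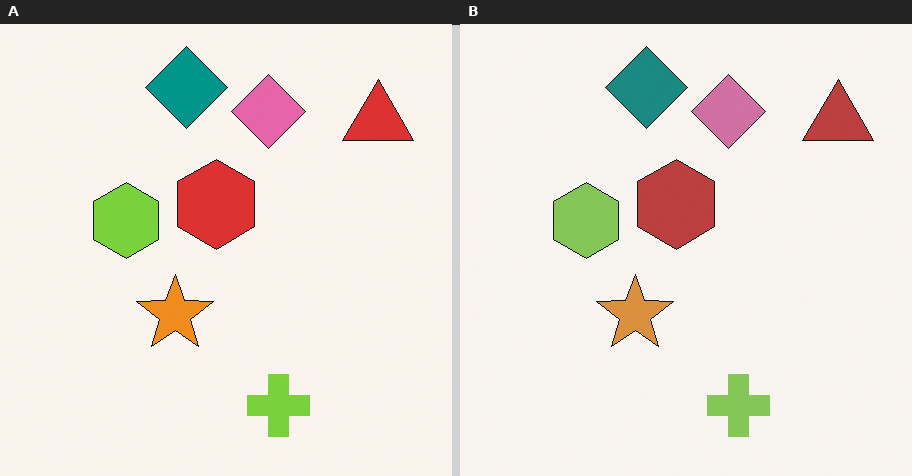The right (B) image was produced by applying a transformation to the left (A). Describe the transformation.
The right (B) image is the left (A) slightly desaturated.

All colors are more muted and greyish — a global saturation change.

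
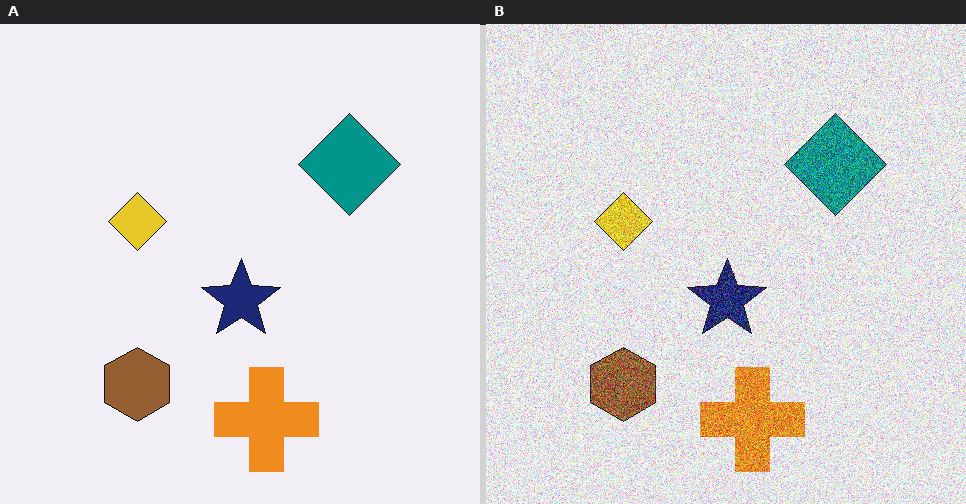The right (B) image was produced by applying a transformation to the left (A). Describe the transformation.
It was degraded with strong gaussian noise.

Random speckle covers the whole image, including the flat background.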